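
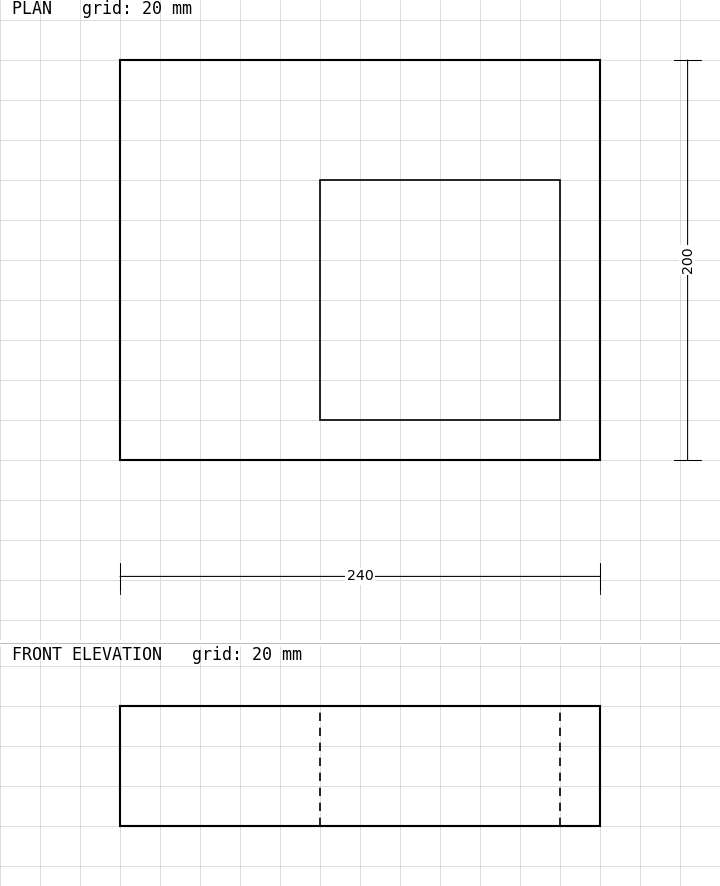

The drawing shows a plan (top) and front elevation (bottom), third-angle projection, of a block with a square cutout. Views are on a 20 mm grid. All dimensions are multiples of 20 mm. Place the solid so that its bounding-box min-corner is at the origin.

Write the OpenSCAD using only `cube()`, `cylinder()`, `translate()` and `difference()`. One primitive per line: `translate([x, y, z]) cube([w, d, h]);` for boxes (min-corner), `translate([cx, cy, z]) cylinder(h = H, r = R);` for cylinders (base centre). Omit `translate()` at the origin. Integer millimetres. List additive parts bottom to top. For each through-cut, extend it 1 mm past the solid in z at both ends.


difference() {
  cube([240, 200, 60]);
  translate([100, 20, -1]) cube([120, 120, 62]);
}


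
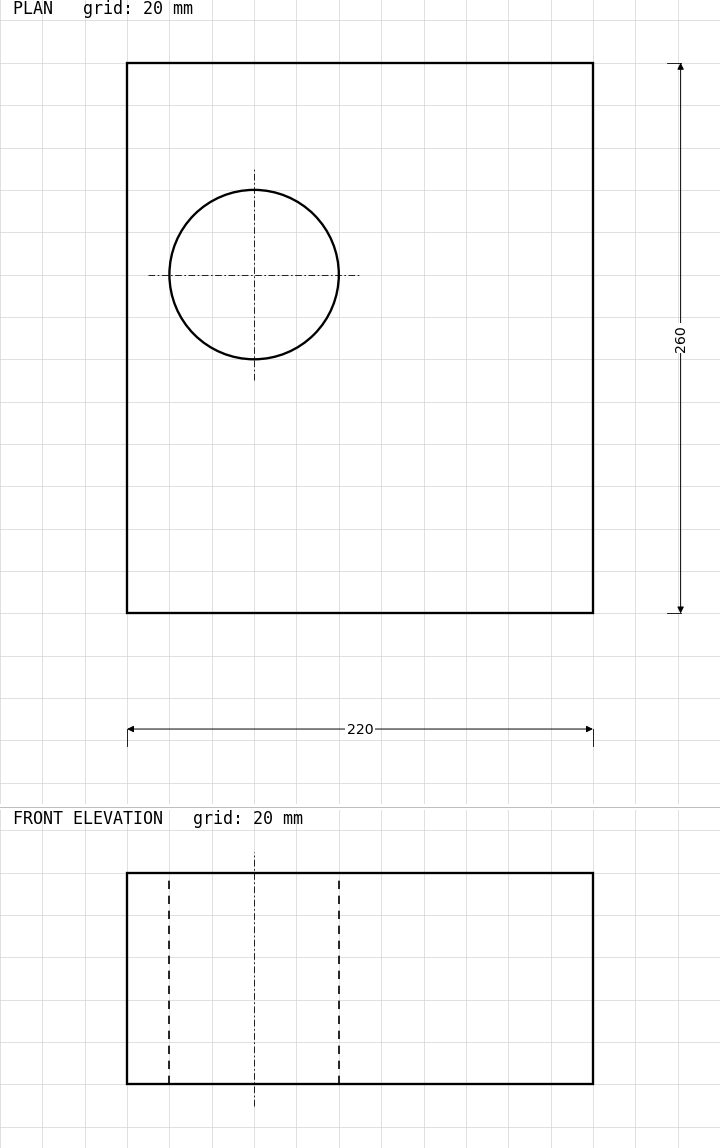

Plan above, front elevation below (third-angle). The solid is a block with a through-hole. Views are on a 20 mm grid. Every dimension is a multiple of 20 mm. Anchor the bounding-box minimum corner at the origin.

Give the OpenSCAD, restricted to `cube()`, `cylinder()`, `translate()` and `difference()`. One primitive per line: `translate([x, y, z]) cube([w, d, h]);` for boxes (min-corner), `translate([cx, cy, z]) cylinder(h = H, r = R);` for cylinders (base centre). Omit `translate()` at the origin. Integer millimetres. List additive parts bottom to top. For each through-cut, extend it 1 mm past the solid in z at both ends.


difference() {
  cube([220, 260, 100]);
  translate([60, 160, -1]) cylinder(h = 102, r = 40);
}


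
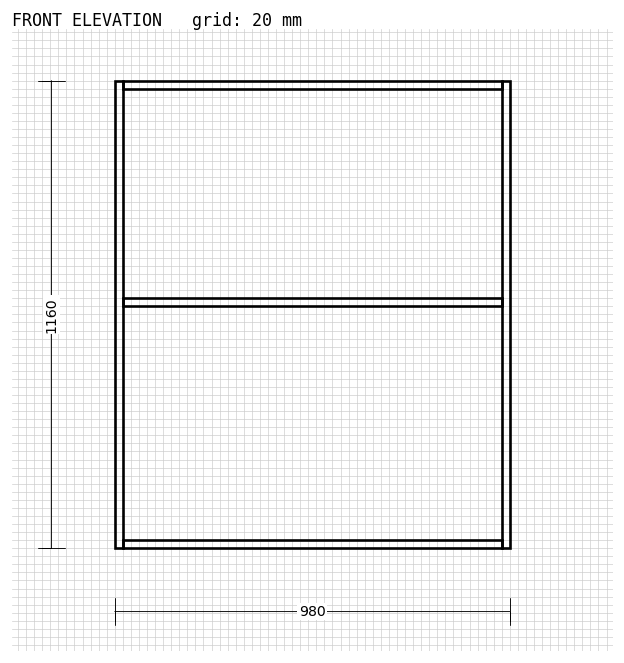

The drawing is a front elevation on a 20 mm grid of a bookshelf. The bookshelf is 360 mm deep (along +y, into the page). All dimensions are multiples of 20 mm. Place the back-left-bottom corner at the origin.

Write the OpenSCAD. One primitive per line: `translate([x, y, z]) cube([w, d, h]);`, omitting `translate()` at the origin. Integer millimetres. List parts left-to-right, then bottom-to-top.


cube([20, 360, 1160]);
translate([20, 0, 0]) cube([940, 360, 20]);
translate([20, 0, 600]) cube([940, 360, 20]);
translate([20, 0, 1140]) cube([940, 360, 20]);
translate([960, 0, 0]) cube([20, 360, 1160]);


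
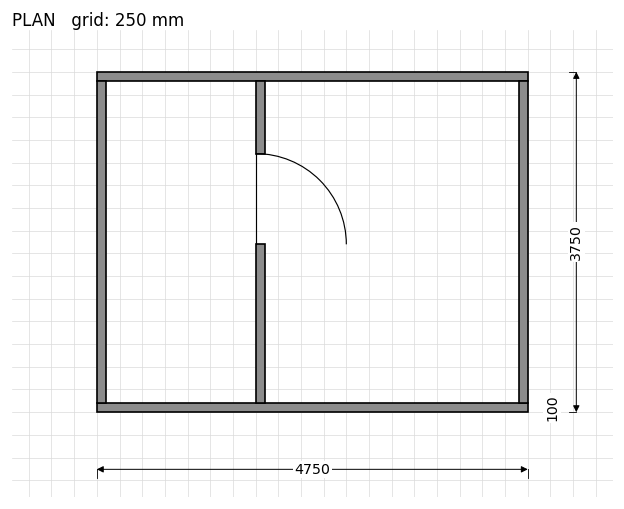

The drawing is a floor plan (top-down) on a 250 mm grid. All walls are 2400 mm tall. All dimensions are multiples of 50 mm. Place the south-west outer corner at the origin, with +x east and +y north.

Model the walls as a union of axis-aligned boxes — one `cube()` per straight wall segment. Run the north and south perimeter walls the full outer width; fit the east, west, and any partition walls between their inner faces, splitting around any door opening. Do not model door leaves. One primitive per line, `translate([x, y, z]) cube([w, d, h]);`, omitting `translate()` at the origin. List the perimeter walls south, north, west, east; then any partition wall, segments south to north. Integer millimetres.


cube([4750, 100, 2400]);
translate([0, 3650, 0]) cube([4750, 100, 2400]);
translate([0, 100, 0]) cube([100, 3550, 2400]);
translate([4650, 100, 0]) cube([100, 3550, 2400]);
translate([1750, 100, 0]) cube([100, 1750, 2400]);
translate([1750, 2850, 0]) cube([100, 800, 2400]);


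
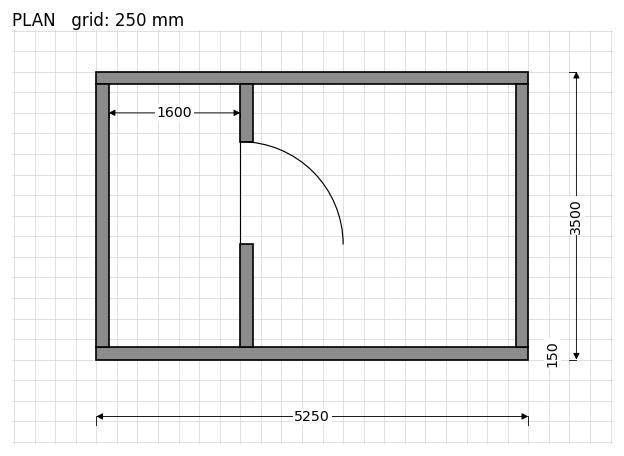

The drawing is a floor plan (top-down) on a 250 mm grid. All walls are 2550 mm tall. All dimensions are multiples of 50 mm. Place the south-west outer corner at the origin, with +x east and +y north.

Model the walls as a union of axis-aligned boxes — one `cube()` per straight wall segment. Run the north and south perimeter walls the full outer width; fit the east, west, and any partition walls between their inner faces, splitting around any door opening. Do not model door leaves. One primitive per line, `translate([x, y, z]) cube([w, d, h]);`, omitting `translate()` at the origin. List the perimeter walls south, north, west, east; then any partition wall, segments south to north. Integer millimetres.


cube([5250, 150, 2550]);
translate([0, 3350, 0]) cube([5250, 150, 2550]);
translate([0, 150, 0]) cube([150, 3200, 2550]);
translate([5100, 150, 0]) cube([150, 3200, 2550]);
translate([1750, 150, 0]) cube([150, 1250, 2550]);
translate([1750, 2650, 0]) cube([150, 700, 2550]);


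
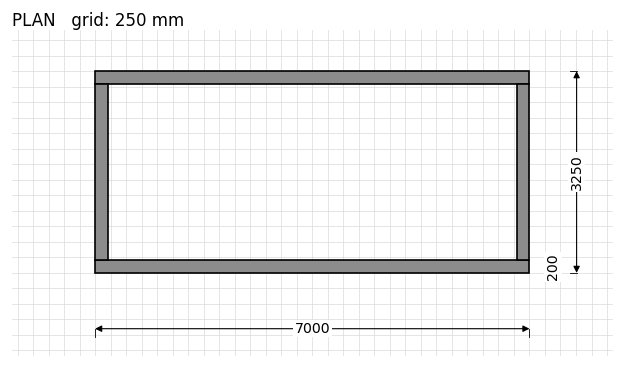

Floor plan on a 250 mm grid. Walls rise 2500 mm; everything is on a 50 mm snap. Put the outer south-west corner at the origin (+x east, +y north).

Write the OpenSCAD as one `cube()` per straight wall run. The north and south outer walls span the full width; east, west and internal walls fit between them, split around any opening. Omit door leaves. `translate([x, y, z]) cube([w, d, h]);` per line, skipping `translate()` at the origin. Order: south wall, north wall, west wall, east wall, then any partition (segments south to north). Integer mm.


cube([7000, 200, 2500]);
translate([0, 3050, 0]) cube([7000, 200, 2500]);
translate([0, 200, 0]) cube([200, 2850, 2500]);
translate([6800, 200, 0]) cube([200, 2850, 2500]);


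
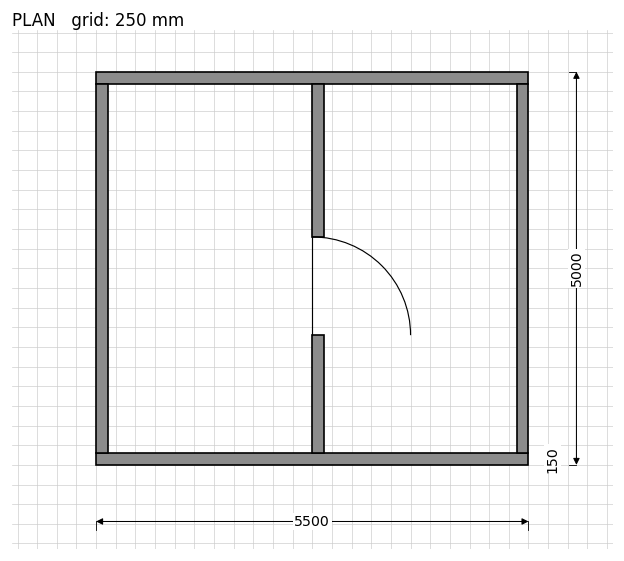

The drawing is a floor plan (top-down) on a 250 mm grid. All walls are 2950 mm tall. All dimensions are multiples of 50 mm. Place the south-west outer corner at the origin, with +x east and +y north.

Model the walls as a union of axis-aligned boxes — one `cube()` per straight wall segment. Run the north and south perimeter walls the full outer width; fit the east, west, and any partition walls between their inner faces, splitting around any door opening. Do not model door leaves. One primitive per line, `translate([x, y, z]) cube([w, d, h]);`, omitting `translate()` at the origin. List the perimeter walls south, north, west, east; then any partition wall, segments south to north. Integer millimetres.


cube([5500, 150, 2950]);
translate([0, 4850, 0]) cube([5500, 150, 2950]);
translate([0, 150, 0]) cube([150, 4700, 2950]);
translate([5350, 150, 0]) cube([150, 4700, 2950]);
translate([2750, 150, 0]) cube([150, 1500, 2950]);
translate([2750, 2900, 0]) cube([150, 1950, 2950]);


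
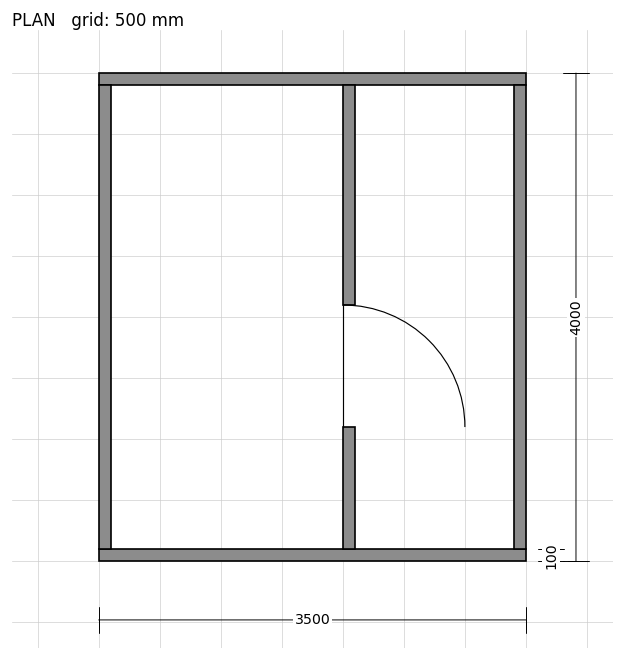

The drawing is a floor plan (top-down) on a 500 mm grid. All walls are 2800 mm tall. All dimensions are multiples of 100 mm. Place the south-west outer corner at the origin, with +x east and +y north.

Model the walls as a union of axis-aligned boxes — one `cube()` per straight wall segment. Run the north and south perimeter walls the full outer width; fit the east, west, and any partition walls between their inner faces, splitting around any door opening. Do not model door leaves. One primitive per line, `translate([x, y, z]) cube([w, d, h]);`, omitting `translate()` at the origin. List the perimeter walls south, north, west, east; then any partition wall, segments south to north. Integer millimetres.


cube([3500, 100, 2800]);
translate([0, 3900, 0]) cube([3500, 100, 2800]);
translate([0, 100, 0]) cube([100, 3800, 2800]);
translate([3400, 100, 0]) cube([100, 3800, 2800]);
translate([2000, 100, 0]) cube([100, 1000, 2800]);
translate([2000, 2100, 0]) cube([100, 1800, 2800]);


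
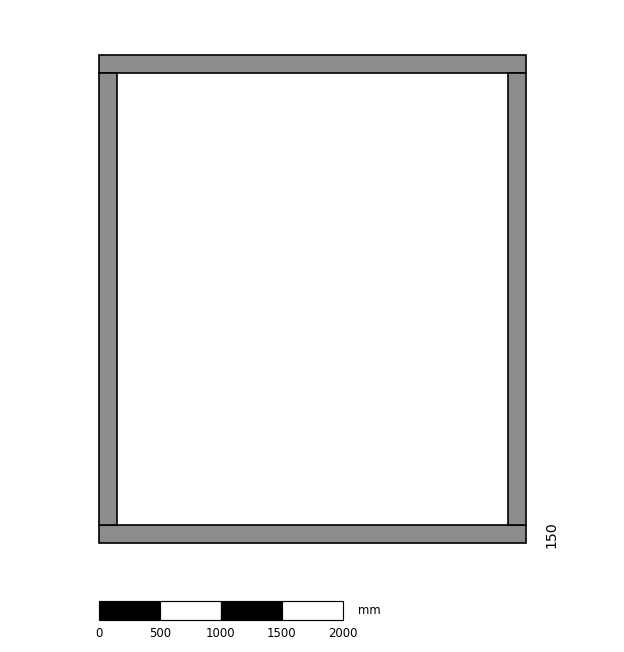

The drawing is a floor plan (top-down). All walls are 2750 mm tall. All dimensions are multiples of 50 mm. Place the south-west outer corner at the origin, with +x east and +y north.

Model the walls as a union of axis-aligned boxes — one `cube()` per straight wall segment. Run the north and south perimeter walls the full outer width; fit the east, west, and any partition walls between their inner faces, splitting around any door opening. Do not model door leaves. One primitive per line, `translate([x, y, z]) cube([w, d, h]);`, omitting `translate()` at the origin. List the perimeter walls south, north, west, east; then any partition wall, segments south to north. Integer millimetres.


cube([3500, 150, 2750]);
translate([0, 3850, 0]) cube([3500, 150, 2750]);
translate([0, 150, 0]) cube([150, 3700, 2750]);
translate([3350, 150, 0]) cube([150, 3700, 2750]);


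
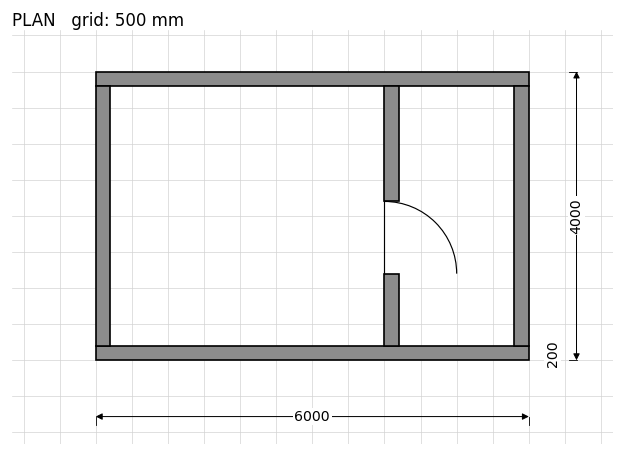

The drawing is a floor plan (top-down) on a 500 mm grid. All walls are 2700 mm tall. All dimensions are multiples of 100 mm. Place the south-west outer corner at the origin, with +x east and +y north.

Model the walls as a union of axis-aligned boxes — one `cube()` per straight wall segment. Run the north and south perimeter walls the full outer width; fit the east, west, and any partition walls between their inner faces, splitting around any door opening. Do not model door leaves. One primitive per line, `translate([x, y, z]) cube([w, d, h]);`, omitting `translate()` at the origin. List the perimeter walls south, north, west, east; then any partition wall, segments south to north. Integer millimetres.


cube([6000, 200, 2700]);
translate([0, 3800, 0]) cube([6000, 200, 2700]);
translate([0, 200, 0]) cube([200, 3600, 2700]);
translate([5800, 200, 0]) cube([200, 3600, 2700]);
translate([4000, 200, 0]) cube([200, 1000, 2700]);
translate([4000, 2200, 0]) cube([200, 1600, 2700]);


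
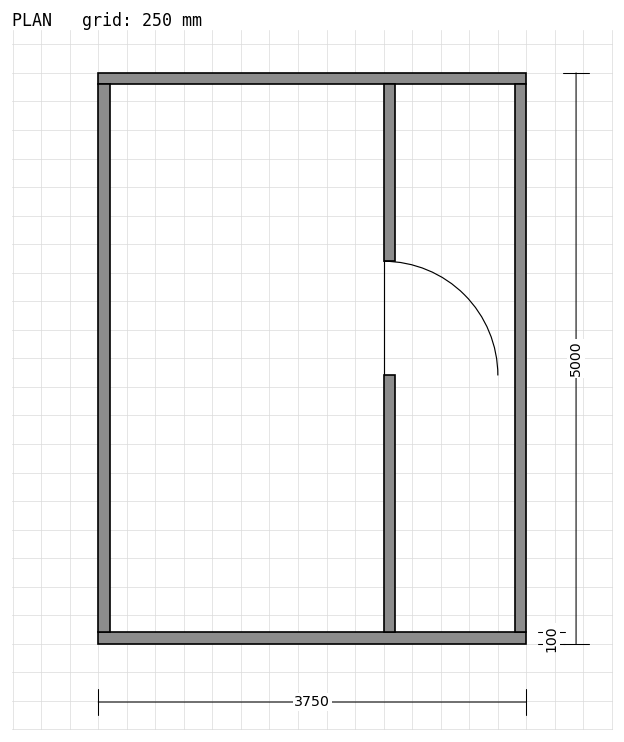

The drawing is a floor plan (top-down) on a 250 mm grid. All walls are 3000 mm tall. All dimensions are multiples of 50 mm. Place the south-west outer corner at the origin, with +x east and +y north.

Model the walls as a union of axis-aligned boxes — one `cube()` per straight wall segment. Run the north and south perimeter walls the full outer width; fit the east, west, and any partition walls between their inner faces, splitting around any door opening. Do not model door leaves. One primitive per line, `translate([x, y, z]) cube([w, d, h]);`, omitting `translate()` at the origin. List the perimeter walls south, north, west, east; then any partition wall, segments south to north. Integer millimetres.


cube([3750, 100, 3000]);
translate([0, 4900, 0]) cube([3750, 100, 3000]);
translate([0, 100, 0]) cube([100, 4800, 3000]);
translate([3650, 100, 0]) cube([100, 4800, 3000]);
translate([2500, 100, 0]) cube([100, 2250, 3000]);
translate([2500, 3350, 0]) cube([100, 1550, 3000]);


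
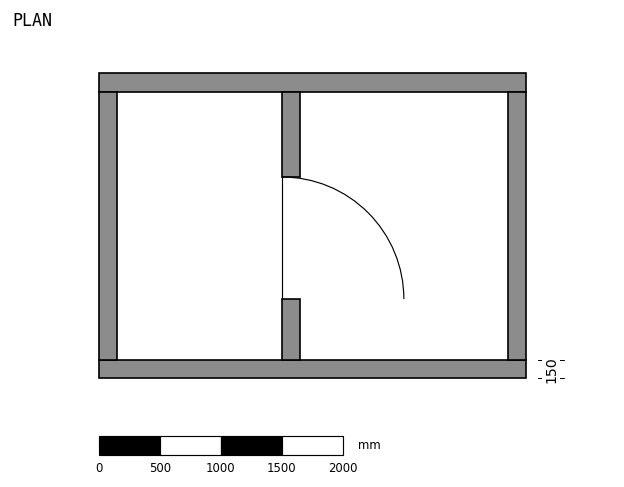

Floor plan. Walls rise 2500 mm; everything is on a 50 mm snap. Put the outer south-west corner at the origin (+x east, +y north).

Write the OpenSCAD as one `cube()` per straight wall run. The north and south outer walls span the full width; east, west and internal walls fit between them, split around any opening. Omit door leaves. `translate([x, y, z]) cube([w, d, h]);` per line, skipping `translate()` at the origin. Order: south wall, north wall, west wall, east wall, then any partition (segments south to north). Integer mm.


cube([3500, 150, 2500]);
translate([0, 2350, 0]) cube([3500, 150, 2500]);
translate([0, 150, 0]) cube([150, 2200, 2500]);
translate([3350, 150, 0]) cube([150, 2200, 2500]);
translate([1500, 150, 0]) cube([150, 500, 2500]);
translate([1500, 1650, 0]) cube([150, 700, 2500]);


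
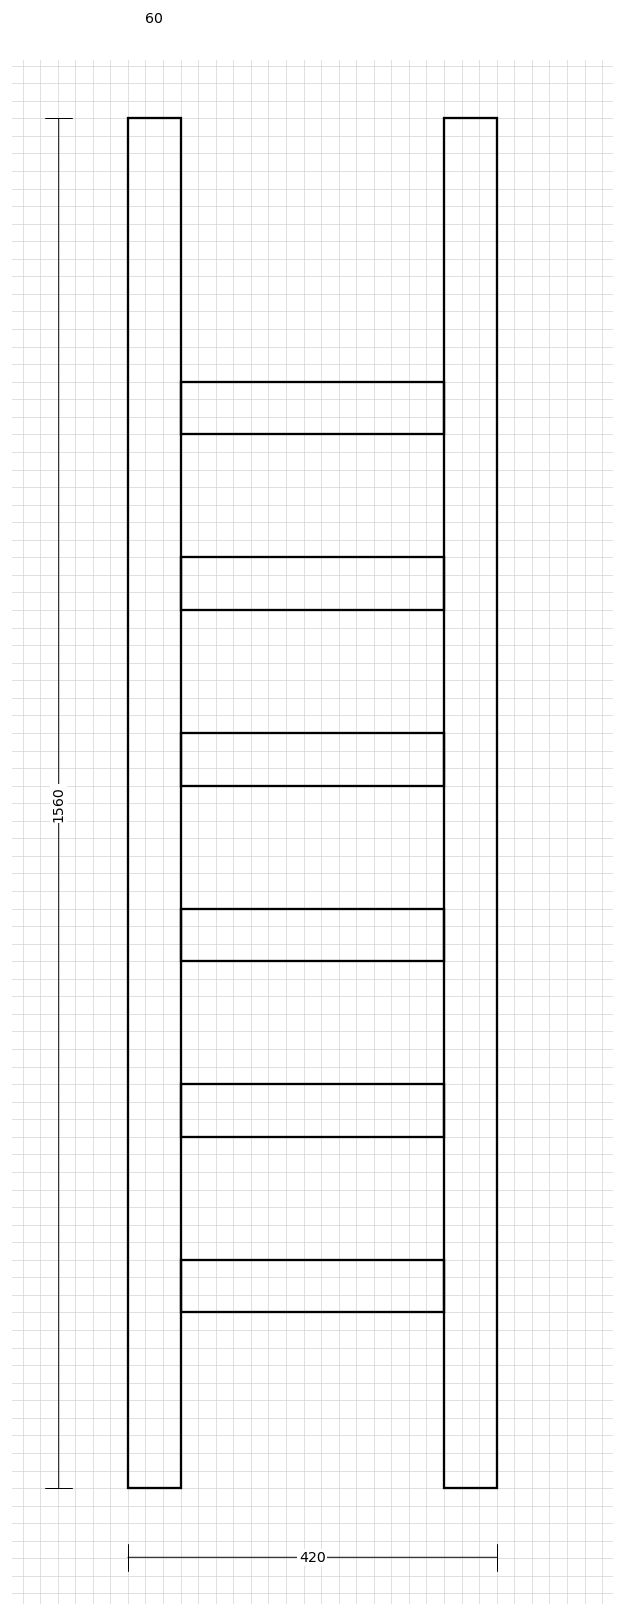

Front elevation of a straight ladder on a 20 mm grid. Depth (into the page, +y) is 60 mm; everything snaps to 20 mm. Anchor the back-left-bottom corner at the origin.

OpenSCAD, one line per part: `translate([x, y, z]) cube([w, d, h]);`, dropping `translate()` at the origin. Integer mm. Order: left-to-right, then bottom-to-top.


cube([60, 60, 1560]);
translate([60, 0, 200]) cube([300, 60, 60]);
translate([60, 0, 400]) cube([300, 60, 60]);
translate([60, 0, 600]) cube([300, 60, 60]);
translate([60, 0, 800]) cube([300, 60, 60]);
translate([60, 0, 1000]) cube([300, 60, 60]);
translate([60, 0, 1200]) cube([300, 60, 60]);
translate([360, 0, 0]) cube([60, 60, 1560]);


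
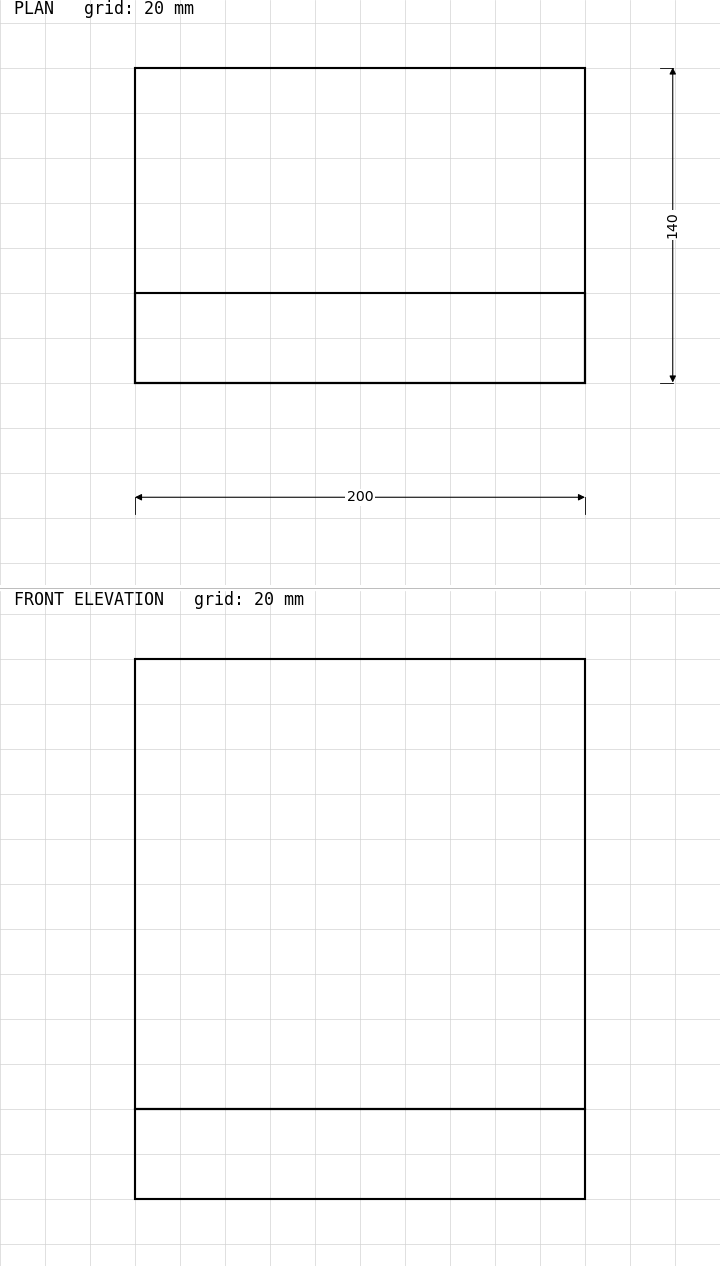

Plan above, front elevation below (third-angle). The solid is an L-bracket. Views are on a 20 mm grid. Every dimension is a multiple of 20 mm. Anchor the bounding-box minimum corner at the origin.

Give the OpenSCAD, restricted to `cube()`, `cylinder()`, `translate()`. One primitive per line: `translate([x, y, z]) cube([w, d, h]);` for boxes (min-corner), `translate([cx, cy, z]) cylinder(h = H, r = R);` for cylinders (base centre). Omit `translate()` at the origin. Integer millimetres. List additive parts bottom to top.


cube([200, 140, 40]);
translate([0, 0, 40]) cube([200, 40, 200]);


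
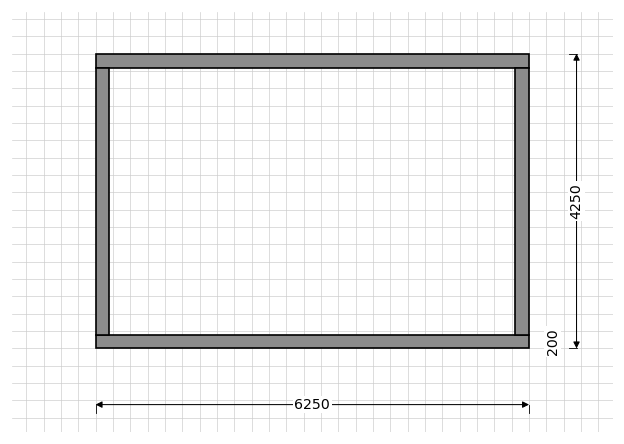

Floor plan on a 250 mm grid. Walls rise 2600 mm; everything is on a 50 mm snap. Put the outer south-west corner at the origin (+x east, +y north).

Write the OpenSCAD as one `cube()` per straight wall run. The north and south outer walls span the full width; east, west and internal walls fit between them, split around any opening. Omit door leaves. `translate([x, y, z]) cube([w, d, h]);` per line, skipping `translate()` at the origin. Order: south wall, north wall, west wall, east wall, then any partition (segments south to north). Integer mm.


cube([6250, 200, 2600]);
translate([0, 4050, 0]) cube([6250, 200, 2600]);
translate([0, 200, 0]) cube([200, 3850, 2600]);
translate([6050, 200, 0]) cube([200, 3850, 2600]);


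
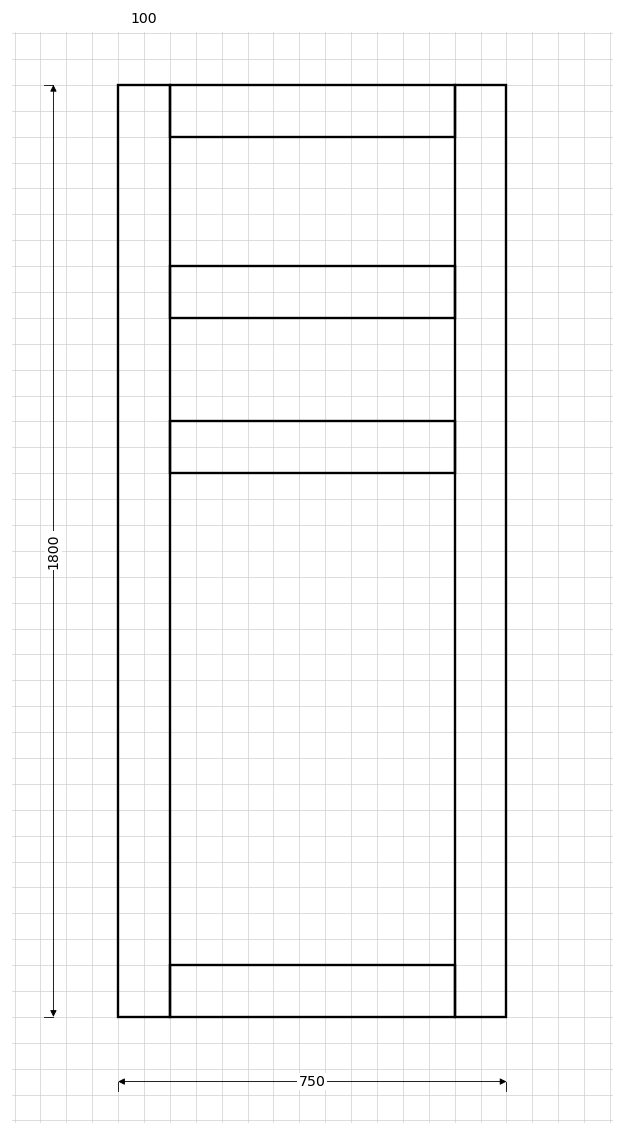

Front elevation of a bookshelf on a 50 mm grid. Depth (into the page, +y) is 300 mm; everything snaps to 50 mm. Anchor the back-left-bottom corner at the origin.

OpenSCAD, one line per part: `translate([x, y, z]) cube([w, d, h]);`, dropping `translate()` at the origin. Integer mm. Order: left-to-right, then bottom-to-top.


cube([100, 300, 1800]);
translate([100, 0, 0]) cube([550, 300, 100]);
translate([100, 0, 1050]) cube([550, 300, 100]);
translate([100, 0, 1350]) cube([550, 300, 100]);
translate([100, 0, 1700]) cube([550, 300, 100]);
translate([650, 0, 0]) cube([100, 300, 1800]);


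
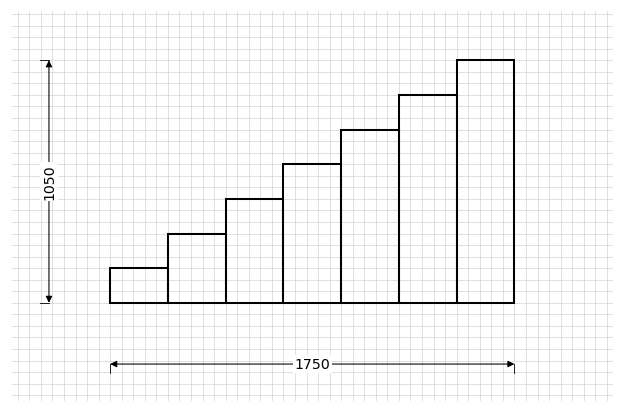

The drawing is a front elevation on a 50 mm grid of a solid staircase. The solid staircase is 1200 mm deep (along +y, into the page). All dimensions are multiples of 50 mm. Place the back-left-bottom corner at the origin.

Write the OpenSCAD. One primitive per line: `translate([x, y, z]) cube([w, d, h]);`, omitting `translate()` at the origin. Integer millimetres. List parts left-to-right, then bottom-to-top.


cube([250, 1200, 150]);
translate([250, 0, 0]) cube([250, 1200, 300]);
translate([500, 0, 0]) cube([250, 1200, 450]);
translate([750, 0, 0]) cube([250, 1200, 600]);
translate([1000, 0, 0]) cube([250, 1200, 750]);
translate([1250, 0, 0]) cube([250, 1200, 900]);
translate([1500, 0, 0]) cube([250, 1200, 1050]);


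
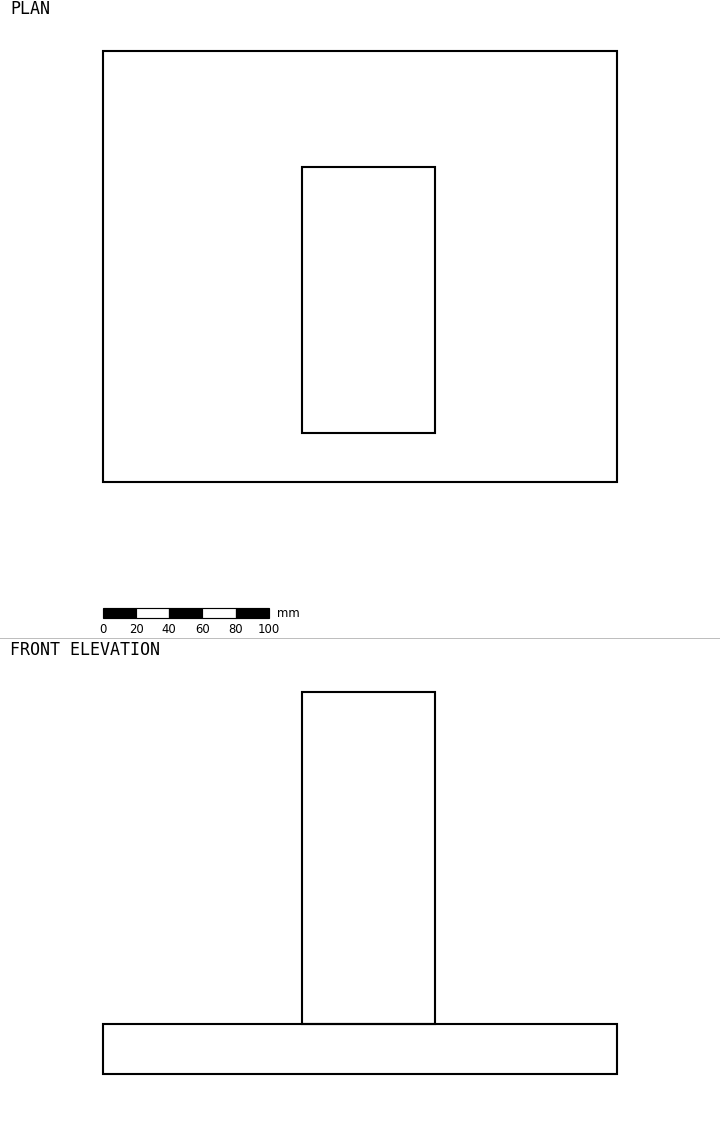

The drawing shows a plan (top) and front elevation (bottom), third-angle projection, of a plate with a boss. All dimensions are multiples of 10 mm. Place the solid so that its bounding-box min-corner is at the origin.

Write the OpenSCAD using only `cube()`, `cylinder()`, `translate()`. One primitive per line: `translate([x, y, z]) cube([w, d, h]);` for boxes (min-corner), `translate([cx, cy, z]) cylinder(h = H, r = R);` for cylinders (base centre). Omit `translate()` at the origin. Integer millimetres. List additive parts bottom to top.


cube([310, 260, 30]);
translate([120, 30, 30]) cube([80, 160, 200]);


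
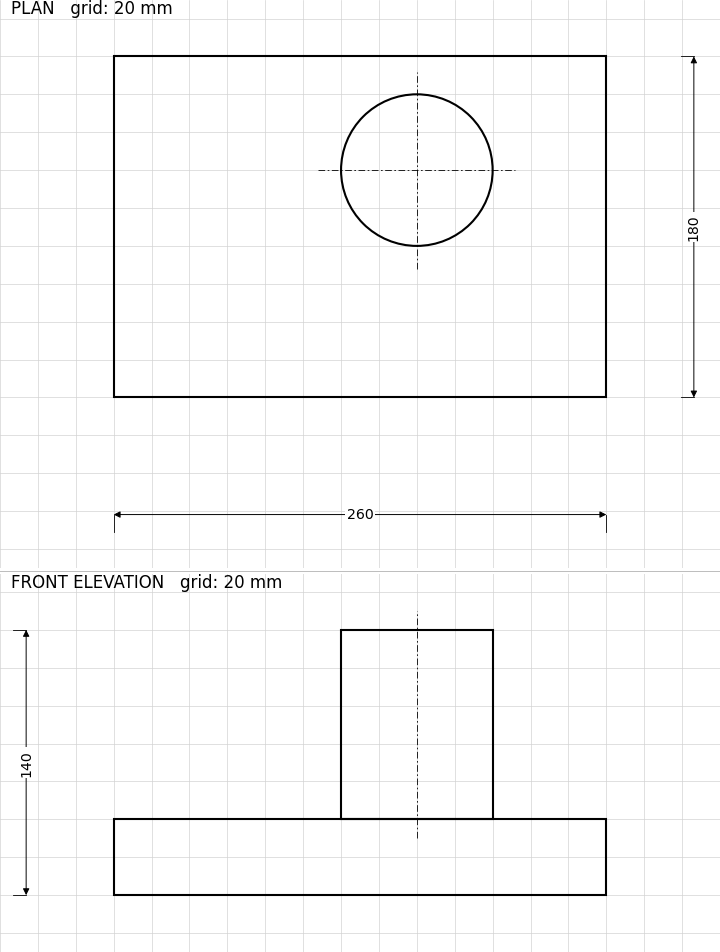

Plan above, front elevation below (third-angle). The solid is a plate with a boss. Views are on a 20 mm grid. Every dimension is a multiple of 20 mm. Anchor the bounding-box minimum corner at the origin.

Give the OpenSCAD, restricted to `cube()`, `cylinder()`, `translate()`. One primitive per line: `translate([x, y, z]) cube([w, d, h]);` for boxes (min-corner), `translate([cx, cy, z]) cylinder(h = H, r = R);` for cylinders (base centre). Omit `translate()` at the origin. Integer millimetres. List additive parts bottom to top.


cube([260, 180, 40]);
translate([160, 120, 40]) cylinder(h = 100, r = 40);


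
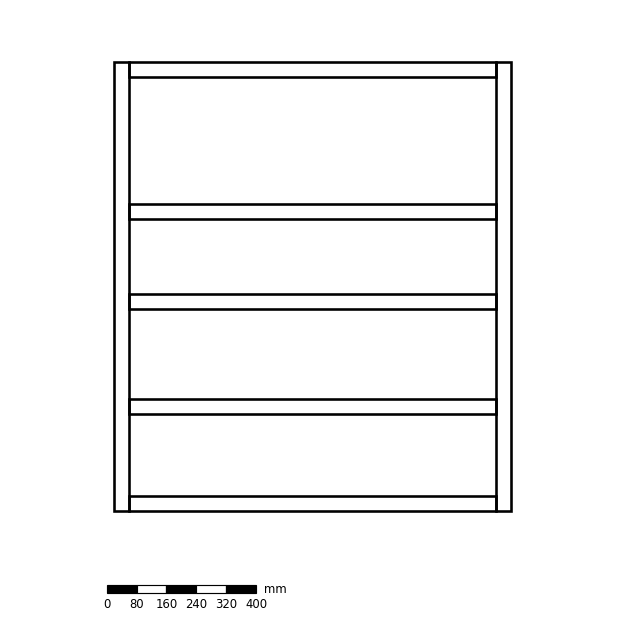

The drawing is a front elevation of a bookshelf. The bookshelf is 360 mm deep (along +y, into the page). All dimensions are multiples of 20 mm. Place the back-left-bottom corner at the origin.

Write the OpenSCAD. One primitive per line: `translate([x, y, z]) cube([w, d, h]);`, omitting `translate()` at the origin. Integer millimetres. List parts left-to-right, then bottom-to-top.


cube([40, 360, 1200]);
translate([40, 0, 0]) cube([980, 360, 40]);
translate([40, 0, 260]) cube([980, 360, 40]);
translate([40, 0, 540]) cube([980, 360, 40]);
translate([40, 0, 780]) cube([980, 360, 40]);
translate([40, 0, 1160]) cube([980, 360, 40]);
translate([1020, 0, 0]) cube([40, 360, 1200]);


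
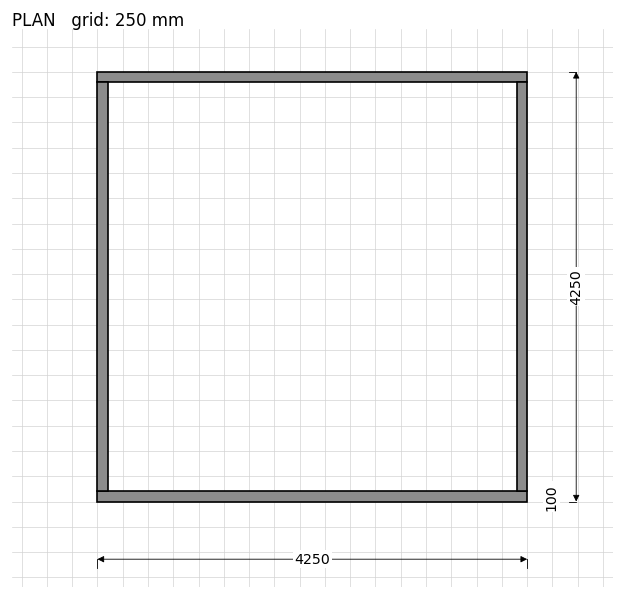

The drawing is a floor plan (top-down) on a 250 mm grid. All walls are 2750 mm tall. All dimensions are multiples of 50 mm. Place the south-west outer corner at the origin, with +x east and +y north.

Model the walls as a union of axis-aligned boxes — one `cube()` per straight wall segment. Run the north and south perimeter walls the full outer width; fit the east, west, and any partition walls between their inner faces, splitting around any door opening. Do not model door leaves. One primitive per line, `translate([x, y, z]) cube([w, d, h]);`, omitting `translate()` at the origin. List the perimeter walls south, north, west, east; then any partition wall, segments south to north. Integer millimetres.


cube([4250, 100, 2750]);
translate([0, 4150, 0]) cube([4250, 100, 2750]);
translate([0, 100, 0]) cube([100, 4050, 2750]);
translate([4150, 100, 0]) cube([100, 4050, 2750]);


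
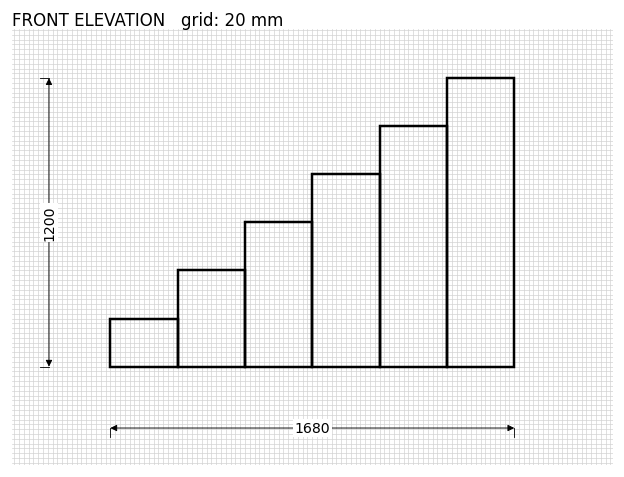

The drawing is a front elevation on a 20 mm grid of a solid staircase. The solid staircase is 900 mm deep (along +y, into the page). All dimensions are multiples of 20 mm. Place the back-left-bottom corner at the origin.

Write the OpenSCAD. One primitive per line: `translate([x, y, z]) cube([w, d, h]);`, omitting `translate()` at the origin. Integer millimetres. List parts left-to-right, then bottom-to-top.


cube([280, 900, 200]);
translate([280, 0, 0]) cube([280, 900, 400]);
translate([560, 0, 0]) cube([280, 900, 600]);
translate([840, 0, 0]) cube([280, 900, 800]);
translate([1120, 0, 0]) cube([280, 900, 1000]);
translate([1400, 0, 0]) cube([280, 900, 1200]);


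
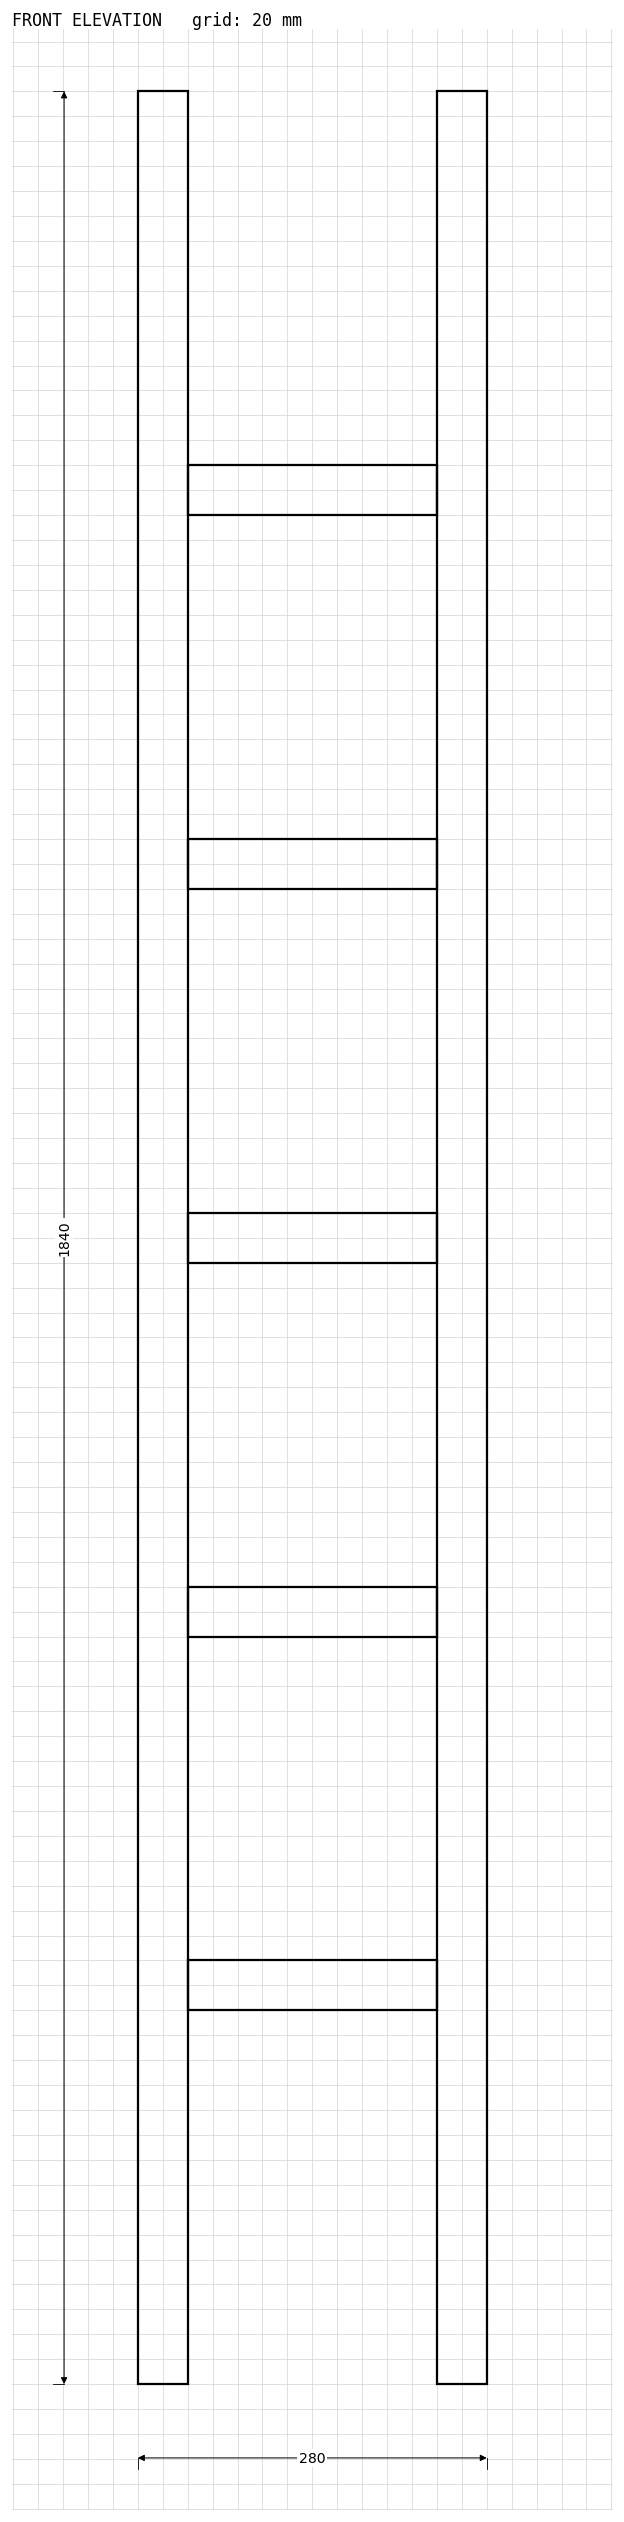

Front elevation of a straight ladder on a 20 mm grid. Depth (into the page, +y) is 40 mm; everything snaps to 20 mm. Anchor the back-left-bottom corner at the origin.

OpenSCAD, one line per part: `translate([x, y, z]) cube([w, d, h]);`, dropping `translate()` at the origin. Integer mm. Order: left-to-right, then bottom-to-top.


cube([40, 40, 1840]);
translate([40, 0, 300]) cube([200, 40, 40]);
translate([40, 0, 600]) cube([200, 40, 40]);
translate([40, 0, 900]) cube([200, 40, 40]);
translate([40, 0, 1200]) cube([200, 40, 40]);
translate([40, 0, 1500]) cube([200, 40, 40]);
translate([240, 0, 0]) cube([40, 40, 1840]);


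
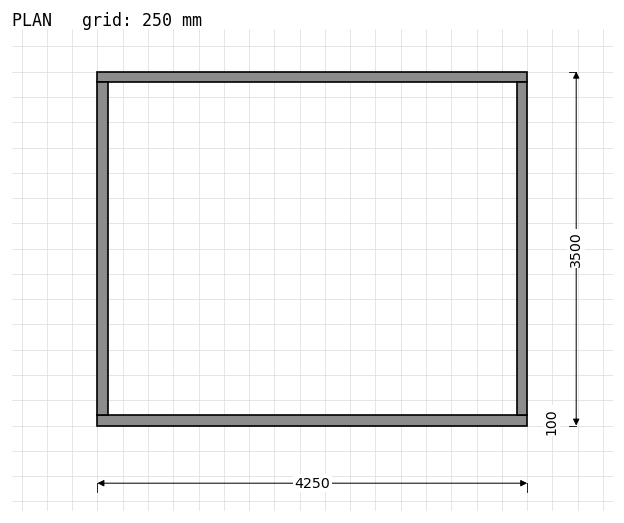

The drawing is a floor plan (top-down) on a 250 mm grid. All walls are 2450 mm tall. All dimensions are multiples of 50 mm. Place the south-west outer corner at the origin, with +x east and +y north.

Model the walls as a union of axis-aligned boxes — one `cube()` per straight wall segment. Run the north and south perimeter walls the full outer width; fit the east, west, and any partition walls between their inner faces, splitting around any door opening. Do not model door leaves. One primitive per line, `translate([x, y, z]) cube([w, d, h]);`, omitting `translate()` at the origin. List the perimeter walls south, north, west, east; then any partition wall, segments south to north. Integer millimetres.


cube([4250, 100, 2450]);
translate([0, 3400, 0]) cube([4250, 100, 2450]);
translate([0, 100, 0]) cube([100, 3300, 2450]);
translate([4150, 100, 0]) cube([100, 3300, 2450]);


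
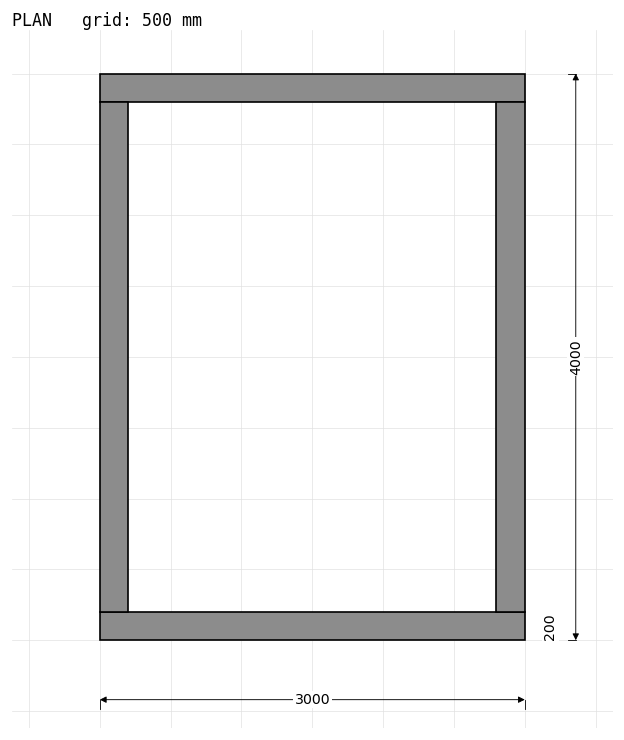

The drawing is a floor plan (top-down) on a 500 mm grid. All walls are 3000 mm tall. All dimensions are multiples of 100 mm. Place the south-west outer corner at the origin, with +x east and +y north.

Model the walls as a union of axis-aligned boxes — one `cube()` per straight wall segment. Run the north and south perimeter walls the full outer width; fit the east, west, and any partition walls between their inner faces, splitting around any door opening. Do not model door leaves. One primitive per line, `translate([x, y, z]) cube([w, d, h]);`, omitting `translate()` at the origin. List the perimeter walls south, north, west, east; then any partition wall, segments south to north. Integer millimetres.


cube([3000, 200, 3000]);
translate([0, 3800, 0]) cube([3000, 200, 3000]);
translate([0, 200, 0]) cube([200, 3600, 3000]);
translate([2800, 200, 0]) cube([200, 3600, 3000]);


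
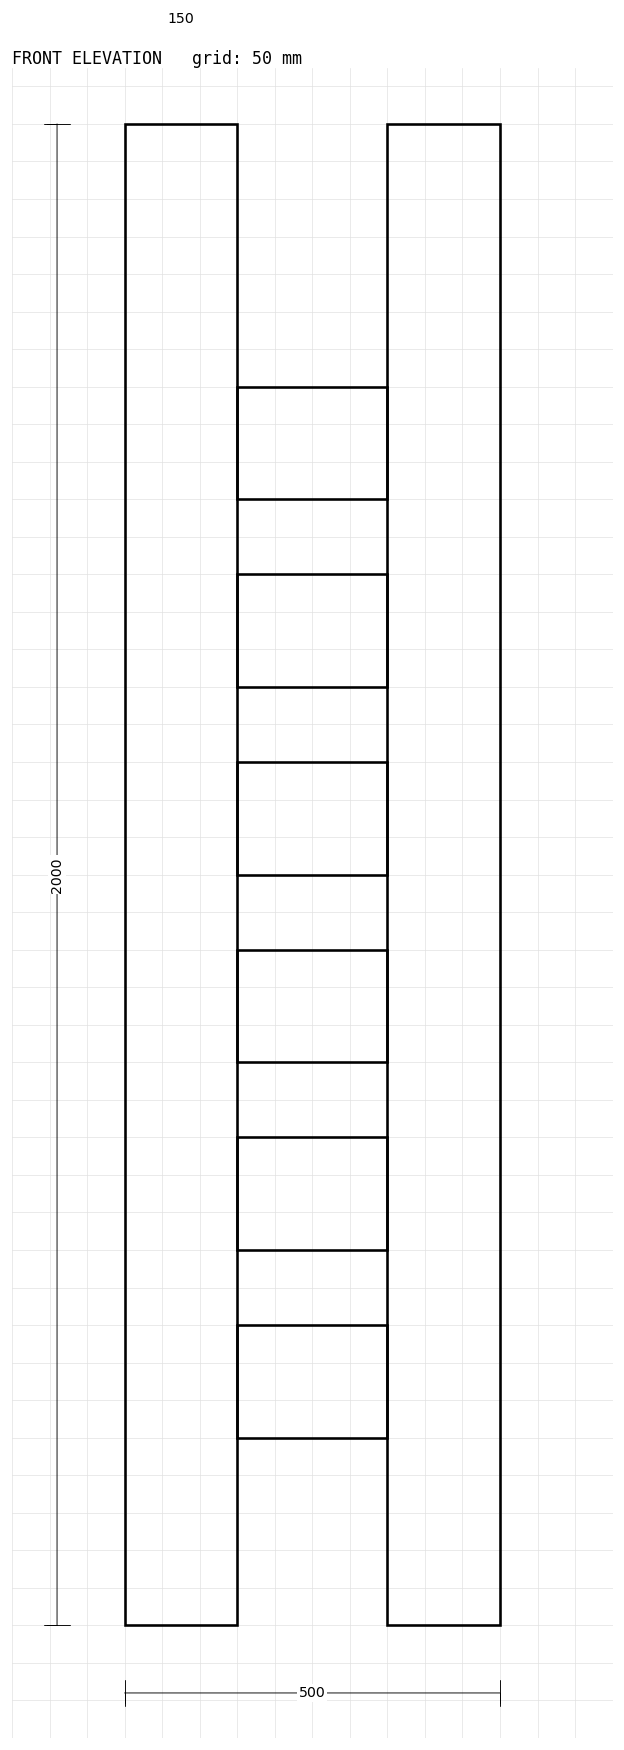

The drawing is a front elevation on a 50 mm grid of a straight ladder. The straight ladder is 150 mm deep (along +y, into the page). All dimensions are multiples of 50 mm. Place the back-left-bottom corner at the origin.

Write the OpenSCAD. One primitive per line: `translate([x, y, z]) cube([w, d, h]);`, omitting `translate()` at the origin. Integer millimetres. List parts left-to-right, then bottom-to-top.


cube([150, 150, 2000]);
translate([150, 0, 250]) cube([200, 150, 150]);
translate([150, 0, 500]) cube([200, 150, 150]);
translate([150, 0, 750]) cube([200, 150, 150]);
translate([150, 0, 1000]) cube([200, 150, 150]);
translate([150, 0, 1250]) cube([200, 150, 150]);
translate([150, 0, 1500]) cube([200, 150, 150]);
translate([350, 0, 0]) cube([150, 150, 2000]);


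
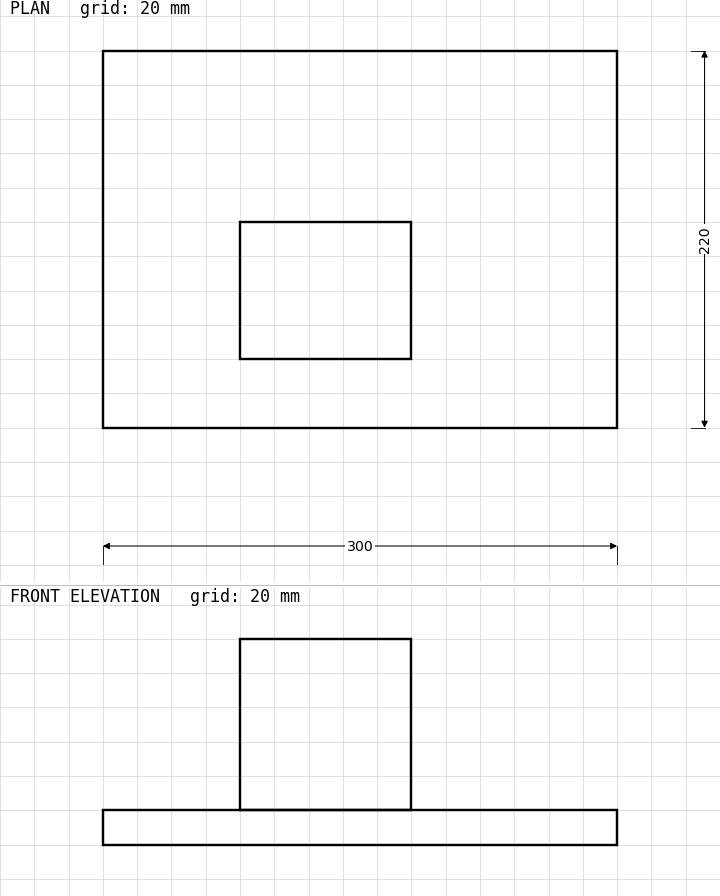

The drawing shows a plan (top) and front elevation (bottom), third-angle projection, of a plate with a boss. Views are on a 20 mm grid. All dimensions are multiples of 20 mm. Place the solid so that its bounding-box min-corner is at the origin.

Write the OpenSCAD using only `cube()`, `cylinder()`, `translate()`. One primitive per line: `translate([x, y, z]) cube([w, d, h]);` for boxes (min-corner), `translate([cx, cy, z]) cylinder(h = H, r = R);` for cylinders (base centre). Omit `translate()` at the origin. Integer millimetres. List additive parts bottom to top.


cube([300, 220, 20]);
translate([80, 40, 20]) cube([100, 80, 100]);


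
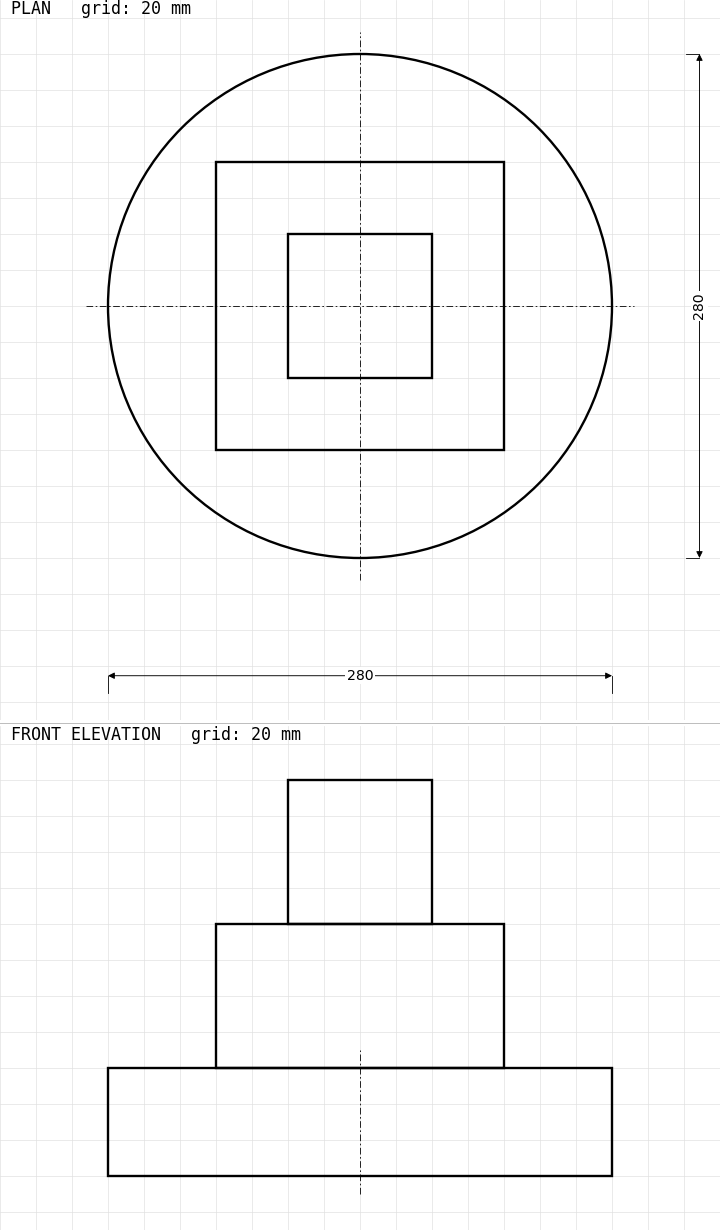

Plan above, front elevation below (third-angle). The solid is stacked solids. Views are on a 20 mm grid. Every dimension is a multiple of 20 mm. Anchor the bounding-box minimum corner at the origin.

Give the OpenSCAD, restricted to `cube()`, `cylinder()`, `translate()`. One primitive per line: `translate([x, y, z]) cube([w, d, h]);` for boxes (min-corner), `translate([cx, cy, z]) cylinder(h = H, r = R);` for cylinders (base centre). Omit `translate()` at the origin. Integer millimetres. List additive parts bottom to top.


translate([140, 140, 0]) cylinder(h = 60, r = 140);
translate([60, 60, 60]) cube([160, 160, 80]);
translate([100, 100, 140]) cube([80, 80, 80]);


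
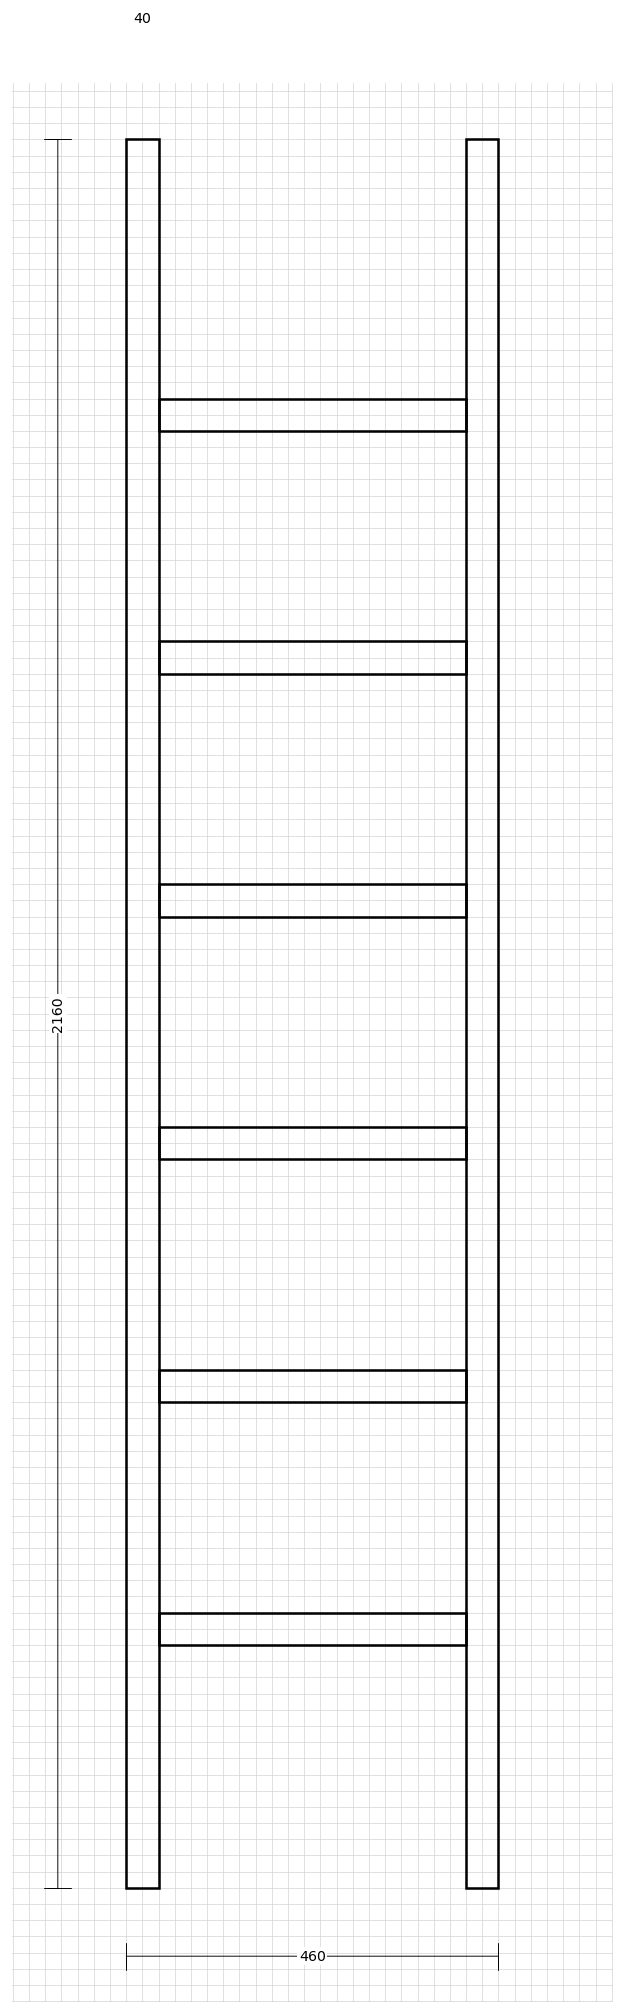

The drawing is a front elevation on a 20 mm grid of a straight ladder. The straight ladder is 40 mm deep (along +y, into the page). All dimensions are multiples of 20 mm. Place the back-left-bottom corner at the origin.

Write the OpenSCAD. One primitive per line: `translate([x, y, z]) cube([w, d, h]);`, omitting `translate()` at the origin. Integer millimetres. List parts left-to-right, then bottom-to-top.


cube([40, 40, 2160]);
translate([40, 0, 300]) cube([380, 40, 40]);
translate([40, 0, 600]) cube([380, 40, 40]);
translate([40, 0, 900]) cube([380, 40, 40]);
translate([40, 0, 1200]) cube([380, 40, 40]);
translate([40, 0, 1500]) cube([380, 40, 40]);
translate([40, 0, 1800]) cube([380, 40, 40]);
translate([420, 0, 0]) cube([40, 40, 2160]);


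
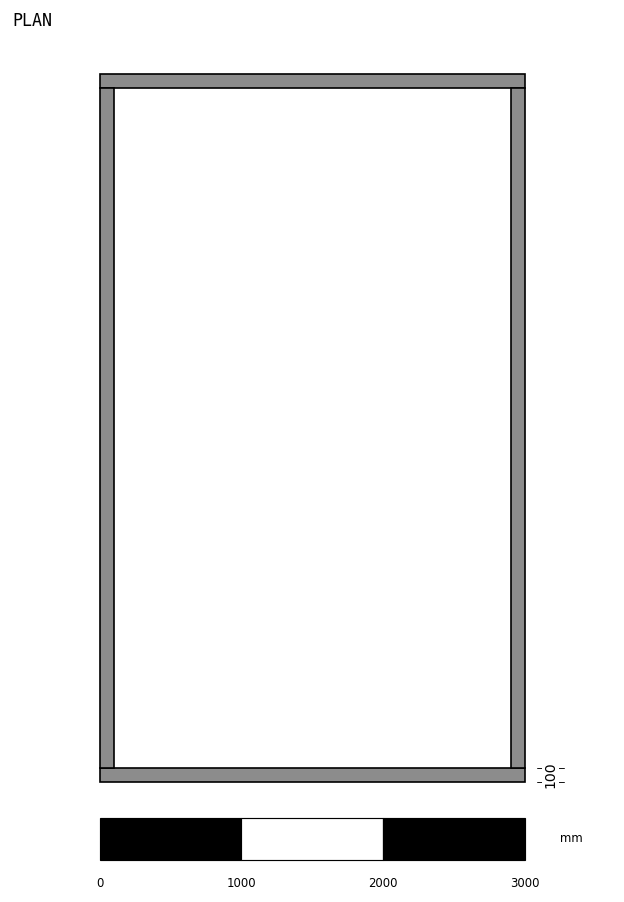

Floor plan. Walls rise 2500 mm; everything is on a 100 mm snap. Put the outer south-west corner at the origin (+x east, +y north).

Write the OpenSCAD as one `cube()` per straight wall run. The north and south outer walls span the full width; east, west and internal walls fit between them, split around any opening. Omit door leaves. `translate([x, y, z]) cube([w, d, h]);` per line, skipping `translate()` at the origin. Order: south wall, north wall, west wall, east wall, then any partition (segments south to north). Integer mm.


cube([3000, 100, 2500]);
translate([0, 4900, 0]) cube([3000, 100, 2500]);
translate([0, 100, 0]) cube([100, 4800, 2500]);
translate([2900, 100, 0]) cube([100, 4800, 2500]);


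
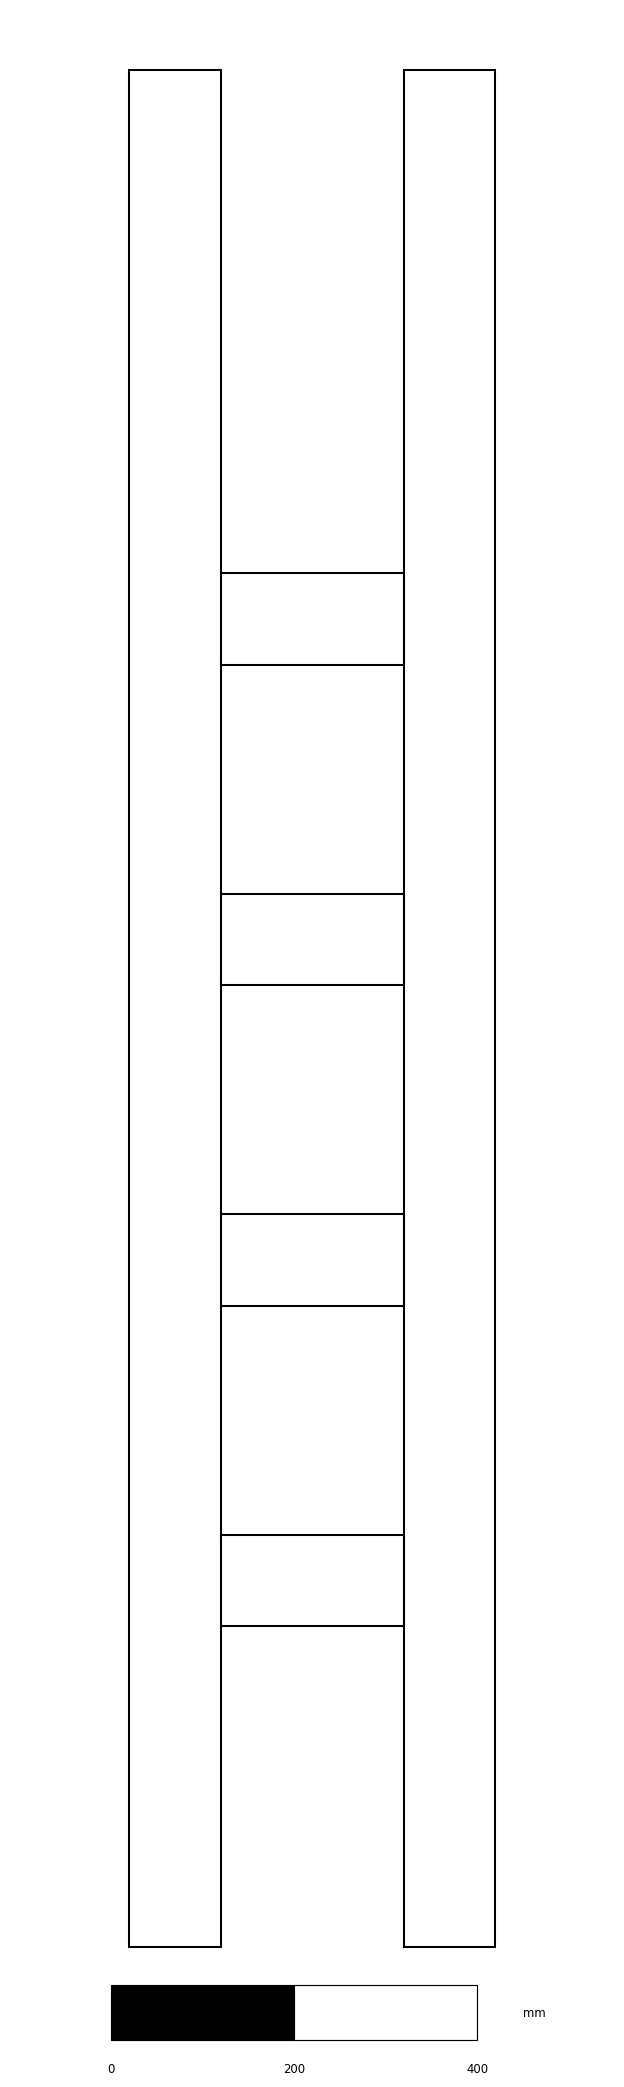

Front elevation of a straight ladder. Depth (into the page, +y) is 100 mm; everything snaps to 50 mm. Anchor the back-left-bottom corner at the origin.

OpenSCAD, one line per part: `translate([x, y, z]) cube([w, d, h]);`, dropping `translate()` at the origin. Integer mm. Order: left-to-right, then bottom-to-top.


cube([100, 100, 2050]);
translate([100, 0, 350]) cube([200, 100, 100]);
translate([100, 0, 700]) cube([200, 100, 100]);
translate([100, 0, 1050]) cube([200, 100, 100]);
translate([100, 0, 1400]) cube([200, 100, 100]);
translate([300, 0, 0]) cube([100, 100, 2050]);


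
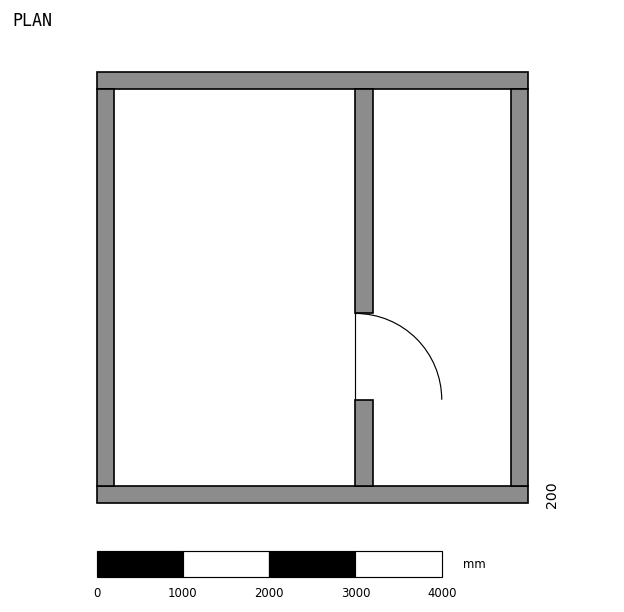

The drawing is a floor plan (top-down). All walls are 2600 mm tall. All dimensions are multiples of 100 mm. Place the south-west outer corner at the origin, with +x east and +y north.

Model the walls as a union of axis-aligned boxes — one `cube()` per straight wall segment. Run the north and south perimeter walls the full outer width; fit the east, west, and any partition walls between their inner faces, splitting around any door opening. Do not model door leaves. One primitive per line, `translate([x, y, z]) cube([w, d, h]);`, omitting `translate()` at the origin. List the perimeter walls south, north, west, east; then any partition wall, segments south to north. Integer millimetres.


cube([5000, 200, 2600]);
translate([0, 4800, 0]) cube([5000, 200, 2600]);
translate([0, 200, 0]) cube([200, 4600, 2600]);
translate([4800, 200, 0]) cube([200, 4600, 2600]);
translate([3000, 200, 0]) cube([200, 1000, 2600]);
translate([3000, 2200, 0]) cube([200, 2600, 2600]);


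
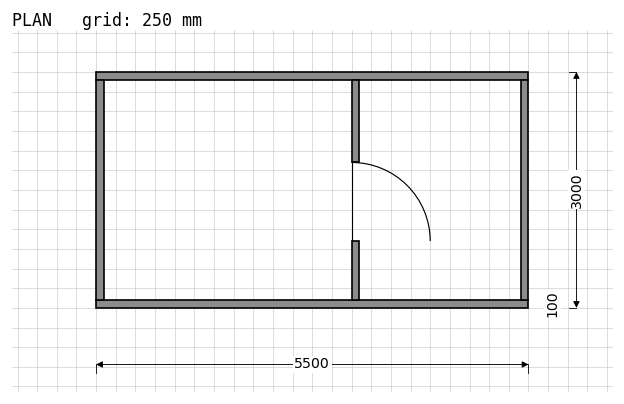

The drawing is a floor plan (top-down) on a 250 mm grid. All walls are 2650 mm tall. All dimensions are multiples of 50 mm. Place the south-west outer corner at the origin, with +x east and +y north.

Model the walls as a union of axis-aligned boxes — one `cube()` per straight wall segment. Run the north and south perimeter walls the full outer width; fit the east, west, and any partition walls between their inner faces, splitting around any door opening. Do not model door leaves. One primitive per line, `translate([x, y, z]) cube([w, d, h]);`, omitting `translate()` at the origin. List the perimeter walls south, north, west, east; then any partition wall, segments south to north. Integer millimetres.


cube([5500, 100, 2650]);
translate([0, 2900, 0]) cube([5500, 100, 2650]);
translate([0, 100, 0]) cube([100, 2800, 2650]);
translate([5400, 100, 0]) cube([100, 2800, 2650]);
translate([3250, 100, 0]) cube([100, 750, 2650]);
translate([3250, 1850, 0]) cube([100, 1050, 2650]);


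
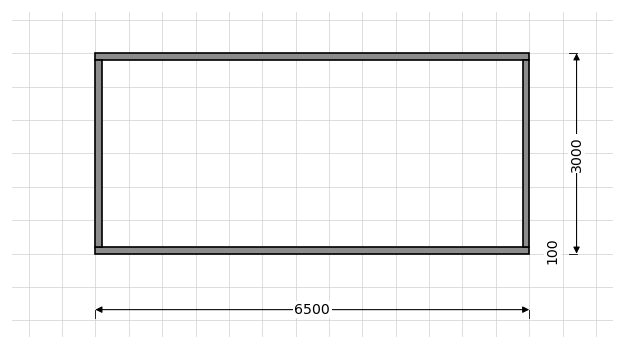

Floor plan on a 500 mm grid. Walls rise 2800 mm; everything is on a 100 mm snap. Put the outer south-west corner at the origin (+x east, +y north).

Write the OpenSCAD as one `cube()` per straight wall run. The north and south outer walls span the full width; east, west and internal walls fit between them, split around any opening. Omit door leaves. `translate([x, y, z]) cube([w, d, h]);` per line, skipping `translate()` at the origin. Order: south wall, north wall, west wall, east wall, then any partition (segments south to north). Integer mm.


cube([6500, 100, 2800]);
translate([0, 2900, 0]) cube([6500, 100, 2800]);
translate([0, 100, 0]) cube([100, 2800, 2800]);
translate([6400, 100, 0]) cube([100, 2800, 2800]);


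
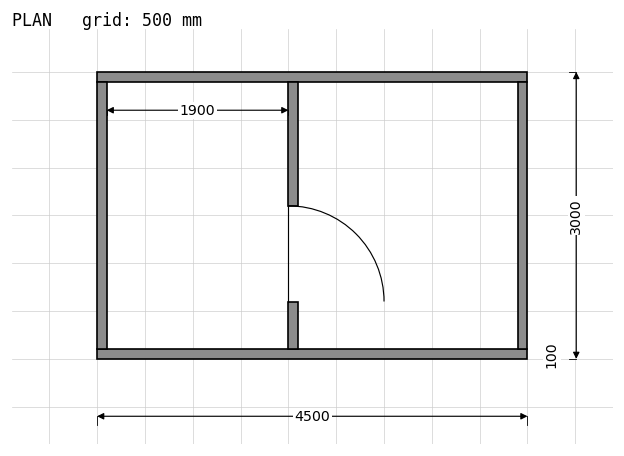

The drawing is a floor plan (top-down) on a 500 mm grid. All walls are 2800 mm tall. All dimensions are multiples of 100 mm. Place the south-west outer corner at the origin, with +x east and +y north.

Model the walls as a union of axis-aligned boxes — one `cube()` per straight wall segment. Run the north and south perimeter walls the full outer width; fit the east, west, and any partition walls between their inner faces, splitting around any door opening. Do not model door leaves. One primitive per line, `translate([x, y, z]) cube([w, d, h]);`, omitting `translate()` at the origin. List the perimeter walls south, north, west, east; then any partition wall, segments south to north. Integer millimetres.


cube([4500, 100, 2800]);
translate([0, 2900, 0]) cube([4500, 100, 2800]);
translate([0, 100, 0]) cube([100, 2800, 2800]);
translate([4400, 100, 0]) cube([100, 2800, 2800]);
translate([2000, 100, 0]) cube([100, 500, 2800]);
translate([2000, 1600, 0]) cube([100, 1300, 2800]);


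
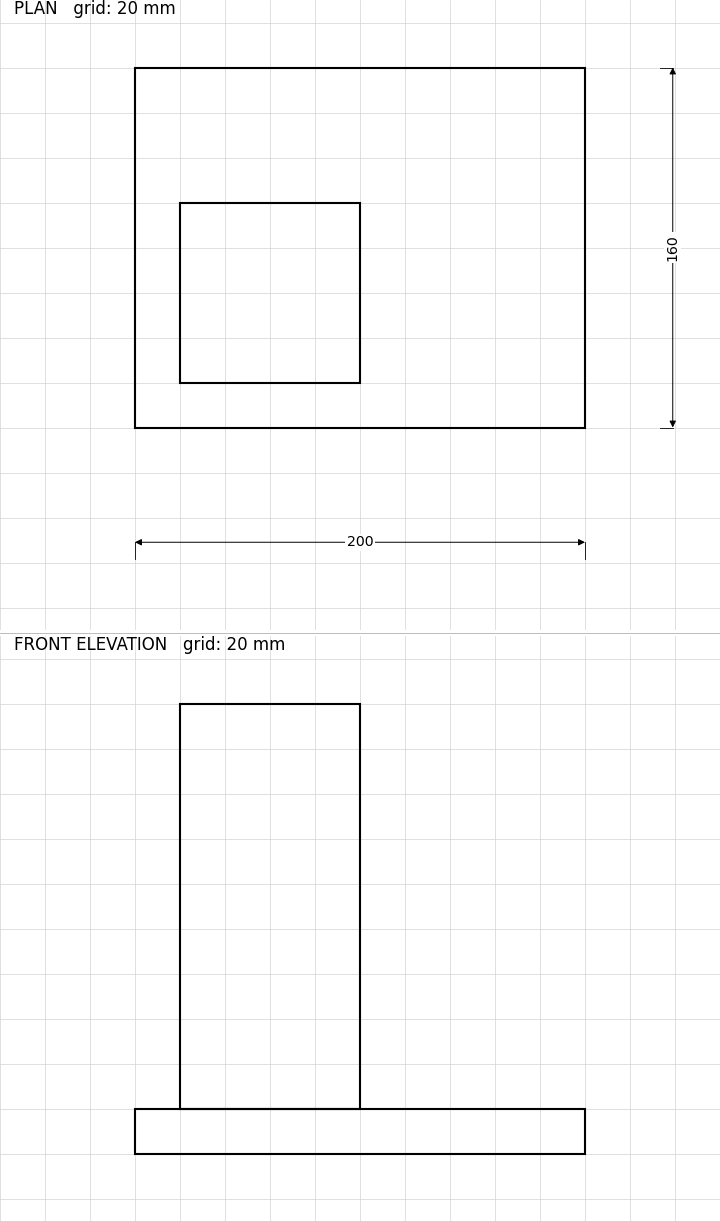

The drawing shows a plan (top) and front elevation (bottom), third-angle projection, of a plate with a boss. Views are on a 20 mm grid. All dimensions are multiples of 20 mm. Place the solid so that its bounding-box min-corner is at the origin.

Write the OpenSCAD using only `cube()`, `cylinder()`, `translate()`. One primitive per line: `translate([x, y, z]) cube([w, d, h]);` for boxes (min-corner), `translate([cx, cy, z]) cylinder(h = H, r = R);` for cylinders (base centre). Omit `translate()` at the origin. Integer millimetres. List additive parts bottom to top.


cube([200, 160, 20]);
translate([20, 20, 20]) cube([80, 80, 180]);
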